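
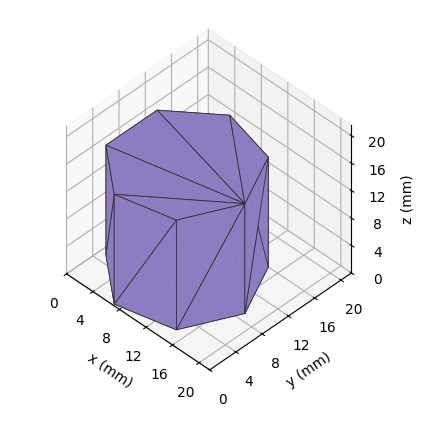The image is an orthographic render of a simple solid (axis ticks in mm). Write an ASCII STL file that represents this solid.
Reading the render: the shape is a regular 7-sided prism (a cylinder approximated with 7 flat sides), circumscribed radius ≈ 9 mm, height ≈ 16 mm (dimensions read to the nearest mm from the axis ticks). For the STL, each face is triangulated and given an outward normal.

solid part
  facet normal 0.0000 0.0000 -1.0000
    outer loop
      vertex 7.0 17.8 0.0
      vertex 14.6 16.0 0.0
      vertex 18.0 9.0 0.0
    endloop
  endfacet
  facet normal 0.0000 0.0000 -1.0000
    outer loop
      vertex 0.9 12.9 0.0
      vertex 7.0 17.8 0.0
      vertex 18.0 9.0 0.0
    endloop
  endfacet
  facet normal 0.0000 0.0000 -1.0000
    outer loop
      vertex 0.9 5.1 0.0
      vertex 0.9 12.9 0.0
      vertex 18.0 9.0 0.0
    endloop
  endfacet
  facet normal 0.0000 0.0000 -1.0000
    outer loop
      vertex 7.0 0.2 0.0
      vertex 0.9 5.1 0.0
      vertex 18.0 9.0 0.0
    endloop
  endfacet
  facet normal 0.0000 0.0000 -1.0000
    outer loop
      vertex 14.6 2.0 0.0
      vertex 7.0 0.2 0.0
      vertex 18.0 9.0 0.0
    endloop
  endfacet
  facet normal 0.0000 0.0000 1.0000
    outer loop
      vertex 18.0 9.0 16.0
      vertex 14.6 16.0 16.0
      vertex 7.0 17.8 16.0
    endloop
  endfacet
  facet normal 0.0000 0.0000 1.0000
    outer loop
      vertex 18.0 9.0 16.0
      vertex 7.0 17.8 16.0
      vertex 0.9 12.9 16.0
    endloop
  endfacet
  facet normal 0.0000 0.0000 1.0000
    outer loop
      vertex 18.0 9.0 16.0
      vertex 0.9 12.9 16.0
      vertex 0.9 5.1 16.0
    endloop
  endfacet
  facet normal 0.0000 0.0000 1.0000
    outer loop
      vertex 18.0 9.0 16.0
      vertex 0.9 5.1 16.0
      vertex 7.0 0.2 16.0
    endloop
  endfacet
  facet normal 0.0000 0.0000 1.0000
    outer loop
      vertex 18.0 9.0 16.0
      vertex 7.0 0.2 16.0
      vertex 14.6 2.0 16.0
    endloop
  endfacet
  facet normal 0.8995 0.4369 0.0000
    outer loop
      vertex 18.0 9.0 0.0
      vertex 14.6 16.0 0.0
      vertex 14.6 16.0 16.0
    endloop
  endfacet
  facet normal 0.8995 0.4369 0.0000
    outer loop
      vertex 18.0 9.0 0.0
      vertex 14.6 16.0 16.0
      vertex 18.0 9.0 16.0
    endloop
  endfacet
  facet normal 0.2305 0.9731 0.0000
    outer loop
      vertex 14.6 16.0 0.0
      vertex 7.0 17.8 0.0
      vertex 7.0 17.8 16.0
    endloop
  endfacet
  facet normal 0.2305 0.9731 0.0000
    outer loop
      vertex 14.6 16.0 0.0
      vertex 7.0 17.8 16.0
      vertex 14.6 16.0 16.0
    endloop
  endfacet
  facet normal -0.6263 0.7796 0.0000
    outer loop
      vertex 7.0 17.8 0.0
      vertex 0.9 12.9 0.0
      vertex 0.9 12.9 16.0
    endloop
  endfacet
  facet normal -0.6263 0.7796 0.0000
    outer loop
      vertex 7.0 17.8 0.0
      vertex 0.9 12.9 16.0
      vertex 7.0 17.8 16.0
    endloop
  endfacet
  facet normal -1.0000 0.0000 0.0000
    outer loop
      vertex 0.9 12.9 0.0
      vertex 0.9 5.1 0.0
      vertex 0.9 5.1 16.0
    endloop
  endfacet
  facet normal -1.0000 0.0000 0.0000
    outer loop
      vertex 0.9 12.9 0.0
      vertex 0.9 5.1 16.0
      vertex 0.9 12.9 16.0
    endloop
  endfacet
  facet normal -0.6263 -0.7796 0.0000
    outer loop
      vertex 0.9 5.1 0.0
      vertex 7.0 0.2 0.0
      vertex 7.0 0.2 16.0
    endloop
  endfacet
  facet normal -0.6263 -0.7796 0.0000
    outer loop
      vertex 0.9 5.1 0.0
      vertex 7.0 0.2 16.0
      vertex 0.9 5.1 16.0
    endloop
  endfacet
  facet normal 0.2305 -0.9731 0.0000
    outer loop
      vertex 7.0 0.2 0.0
      vertex 14.6 2.0 0.0
      vertex 14.6 2.0 16.0
    endloop
  endfacet
  facet normal 0.2305 -0.9731 0.0000
    outer loop
      vertex 7.0 0.2 0.0
      vertex 14.6 2.0 16.0
      vertex 7.0 0.2 16.0
    endloop
  endfacet
  facet normal 0.8995 -0.4369 0.0000
    outer loop
      vertex 14.6 2.0 0.0
      vertex 18.0 9.0 0.0
      vertex 18.0 9.0 16.0
    endloop
  endfacet
  facet normal 0.8995 -0.4369 0.0000
    outer loop
      vertex 14.6 2.0 0.0
      vertex 18.0 9.0 16.0
      vertex 14.6 2.0 16.0
    endloop
  endfacet
endsolid part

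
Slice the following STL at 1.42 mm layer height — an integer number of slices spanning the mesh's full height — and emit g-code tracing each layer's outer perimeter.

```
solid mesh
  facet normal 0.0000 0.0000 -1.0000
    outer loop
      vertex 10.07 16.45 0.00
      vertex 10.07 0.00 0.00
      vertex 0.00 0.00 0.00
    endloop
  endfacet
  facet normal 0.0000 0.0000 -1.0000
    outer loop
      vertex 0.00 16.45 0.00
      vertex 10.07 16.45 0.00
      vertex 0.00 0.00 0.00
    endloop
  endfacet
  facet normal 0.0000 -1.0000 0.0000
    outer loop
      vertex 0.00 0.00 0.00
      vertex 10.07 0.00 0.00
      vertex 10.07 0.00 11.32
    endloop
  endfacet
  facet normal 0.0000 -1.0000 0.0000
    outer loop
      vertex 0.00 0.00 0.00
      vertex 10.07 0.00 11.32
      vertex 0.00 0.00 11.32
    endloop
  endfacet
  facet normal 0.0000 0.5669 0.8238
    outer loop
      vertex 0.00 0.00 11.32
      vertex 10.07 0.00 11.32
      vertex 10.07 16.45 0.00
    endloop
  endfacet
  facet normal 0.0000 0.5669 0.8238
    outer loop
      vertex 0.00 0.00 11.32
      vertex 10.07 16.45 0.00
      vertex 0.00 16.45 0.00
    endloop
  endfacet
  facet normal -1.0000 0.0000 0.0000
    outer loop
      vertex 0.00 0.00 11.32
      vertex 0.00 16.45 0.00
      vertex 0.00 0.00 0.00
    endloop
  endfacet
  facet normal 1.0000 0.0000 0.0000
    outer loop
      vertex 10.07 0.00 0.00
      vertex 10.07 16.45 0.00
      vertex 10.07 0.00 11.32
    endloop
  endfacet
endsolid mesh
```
; perimeter-only toolpath
G21 ; units = mm
G90 ; absolute positioning
G28 ; home
; layer 1
G0 Z1.42
G0 X0.00 Y0.00
G1 X10.07 Y0.00
G1 X10.07 Y14.39
G1 X0.00 Y14.39
G1 X0.00 Y0.00
; layer 2
G0 Z2.83
G0 X0.00 Y0.00
G1 X10.07 Y0.00
G1 X10.07 Y12.34
G1 X0.00 Y12.34
G1 X0.00 Y0.00
; layer 3
G0 Z4.25
G0 X0.00 Y0.00
G1 X10.07 Y0.00
G1 X10.07 Y10.28
G1 X0.00 Y10.28
G1 X0.00 Y0.00
; layer 4
G0 Z5.66
G0 X0.00 Y0.00
G1 X10.07 Y0.00
G1 X10.07 Y8.22
G1 X0.00 Y8.22
G1 X0.00 Y0.00
; layer 5
G0 Z7.08
G0 X0.00 Y0.00
G1 X10.07 Y0.00
G1 X10.07 Y6.17
G1 X0.00 Y6.17
G1 X0.00 Y0.00
; layer 6
G0 Z8.49
G0 X0.00 Y0.00
G1 X10.07 Y0.00
G1 X10.07 Y4.11
G1 X0.00 Y4.11
G1 X0.00 Y0.00
; layer 7
G0 Z9.91
G0 X0.00 Y0.00
G1 X10.07 Y0.00
G1 X10.07 Y2.06
G1 X0.00 Y2.06
G1 X0.00 Y0.00
M2 ; end

The solid is a wedge (ramp): 10.1 × 16.4 mm base, rising to 11.3 mm along the y=0 edge and sloping linearly to z=0 at y=16.4. Slicing at Δz = 1.42 mm — 8 equal slices spanning the solid's height, so layer i sits at z = i·h/8 — gives 7 non-empty perimeters. Each is a 4-segment closed polygon; G0 lifts to the layer z and rapids to the start vertex, then G1 traces the edges. The cross-section shrinks linearly with z (the slice at the apex is degenerate and omitted).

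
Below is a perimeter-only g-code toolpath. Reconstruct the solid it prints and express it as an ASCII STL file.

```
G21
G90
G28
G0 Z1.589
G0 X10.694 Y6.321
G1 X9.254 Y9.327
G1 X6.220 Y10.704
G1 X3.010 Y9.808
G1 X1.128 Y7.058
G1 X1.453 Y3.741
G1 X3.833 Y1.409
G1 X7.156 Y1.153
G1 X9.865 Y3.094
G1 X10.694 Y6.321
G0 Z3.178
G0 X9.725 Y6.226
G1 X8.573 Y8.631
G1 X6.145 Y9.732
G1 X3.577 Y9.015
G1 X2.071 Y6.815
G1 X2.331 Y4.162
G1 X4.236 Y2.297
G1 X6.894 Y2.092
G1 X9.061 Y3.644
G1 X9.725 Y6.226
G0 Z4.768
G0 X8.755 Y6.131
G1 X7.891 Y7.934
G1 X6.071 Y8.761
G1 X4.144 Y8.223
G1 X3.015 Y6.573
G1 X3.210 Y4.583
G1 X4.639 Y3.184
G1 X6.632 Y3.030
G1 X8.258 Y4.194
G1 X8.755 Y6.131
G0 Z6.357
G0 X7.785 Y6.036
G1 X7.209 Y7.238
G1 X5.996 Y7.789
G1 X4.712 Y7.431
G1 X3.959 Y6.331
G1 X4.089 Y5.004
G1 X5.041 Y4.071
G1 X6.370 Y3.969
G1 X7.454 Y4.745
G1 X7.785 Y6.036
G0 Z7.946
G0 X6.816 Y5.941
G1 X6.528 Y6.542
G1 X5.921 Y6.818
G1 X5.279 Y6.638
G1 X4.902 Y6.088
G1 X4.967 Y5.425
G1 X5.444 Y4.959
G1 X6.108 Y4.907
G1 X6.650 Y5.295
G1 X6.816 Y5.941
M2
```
solid part
  facet normal 0.0000 0.0000 -1.0000
    outer loop
      vertex 6.295 11.675 0.000
      vertex 9.936 10.023 0.000
      vertex 11.664 6.416 0.000
    endloop
  endfacet
  facet normal 0.0000 0.0000 -1.0000
    outer loop
      vertex 2.443 10.600 0.000
      vertex 6.295 11.675 0.000
      vertex 11.664 6.416 0.000
    endloop
  endfacet
  facet normal 0.0000 0.0000 -1.0000
    outer loop
      vertex 0.184 7.300 0.000
      vertex 2.443 10.600 0.000
      vertex 11.664 6.416 0.000
    endloop
  endfacet
  facet normal 0.0000 0.0000 -1.0000
    outer loop
      vertex 0.574 3.320 0.000
      vertex 0.184 7.300 0.000
      vertex 11.664 6.416 0.000
    endloop
  endfacet
  facet normal 0.0000 0.0000 -1.0000
    outer loop
      vertex 3.431 0.522 0.000
      vertex 0.574 3.320 0.000
      vertex 11.664 6.416 0.000
    endloop
  endfacet
  facet normal 0.0000 0.0000 -1.0000
    outer loop
      vertex 7.418 0.215 0.000
      vertex 3.431 0.522 0.000
      vertex 11.664 6.416 0.000
    endloop
  endfacet
  facet normal 0.0000 0.0000 -1.0000
    outer loop
      vertex 10.669 2.543 0.000
      vertex 7.418 0.215 0.000
      vertex 11.664 6.416 0.000
    endloop
  endfacet
  facet normal 0.7814 0.3744 0.4992
    outer loop
      vertex 11.664 6.416 0.000
      vertex 9.936 10.023 0.000
      vertex 5.846 5.846 9.535
    endloop
  endfacet
  facet normal 0.3580 0.7891 0.4992
    outer loop
      vertex 9.936 10.023 0.000
      vertex 6.295 11.675 0.000
      vertex 5.846 5.846 9.535
    endloop
  endfacet
  facet normal -0.2329 0.8346 0.4992
    outer loop
      vertex 6.295 11.675 0.000
      vertex 2.443 10.600 0.000
      vertex 5.846 5.846 9.535
    endloop
  endfacet
  facet normal -0.7150 0.4895 0.4992
    outer loop
      vertex 2.443 10.600 0.000
      vertex 0.184 7.300 0.000
      vertex 5.846 5.846 9.535
    endloop
  endfacet
  facet normal -0.8624 -0.0845 0.4992
    outer loop
      vertex 0.184 7.300 0.000
      vertex 0.574 3.320 0.000
      vertex 5.846 5.846 9.535
    endloop
  endfacet
  facet normal -0.6063 -0.6191 0.4992
    outer loop
      vertex 0.574 3.320 0.000
      vertex 3.431 0.522 0.000
      vertex 5.846 5.846 9.535
    endloop
  endfacet
  facet normal -0.0665 -0.8639 0.4992
    outer loop
      vertex 3.431 0.522 0.000
      vertex 7.418 0.215 0.000
      vertex 5.846 5.846 9.535
    endloop
  endfacet
  facet normal 0.5045 -0.7045 0.4992
    outer loop
      vertex 7.418 0.215 0.000
      vertex 10.669 2.543 0.000
      vertex 5.846 5.846 9.535
    endloop
  endfacet
  facet normal 0.8392 -0.2156 0.4992
    outer loop
      vertex 10.669 2.543 0.000
      vertex 11.664 6.416 0.000
      vertex 5.846 5.846 9.535
    endloop
  endfacet
endsolid part

The G0 Z moves step by Δz≈1.589 mm. The G1 loops shrink linearly with z, so the solid tapers from its base footprint up to z≈9.54. Closing with a flat bottom cap and the tapered top and triangulating gives 16 facets — a regular 9-sided pyramid, base circumscribed radius ≈ 5.85 mm, apex at z ≈ 9.54 mm.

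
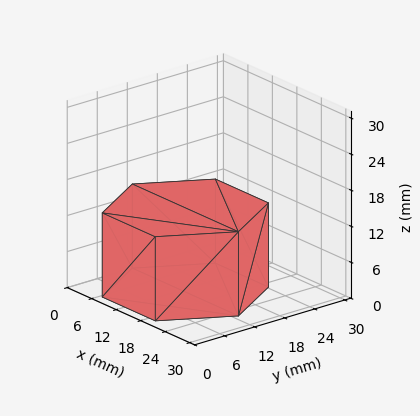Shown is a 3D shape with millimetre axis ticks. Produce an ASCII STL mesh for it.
Reading the render: the shape is a regular 6-sided prism (a cylinder approximated with 6 flat sides), circumscribed radius ≈ 13 mm, height ≈ 14 mm (dimensions read to the nearest mm from the axis ticks). For the STL, each face is triangulated and given an outward normal.

solid part
  facet normal 0.0000 0.0000 -1.0000
    outer loop
      vertex 6.5 24.3 0.0
      vertex 19.5 24.3 0.0
      vertex 26.0 13.0 0.0
    endloop
  endfacet
  facet normal 0.0000 0.0000 -1.0000
    outer loop
      vertex 0.0 13.0 0.0
      vertex 6.5 24.3 0.0
      vertex 26.0 13.0 0.0
    endloop
  endfacet
  facet normal 0.0000 0.0000 -1.0000
    outer loop
      vertex 6.5 1.7 0.0
      vertex 0.0 13.0 0.0
      vertex 26.0 13.0 0.0
    endloop
  endfacet
  facet normal 0.0000 0.0000 -1.0000
    outer loop
      vertex 19.5 1.7 0.0
      vertex 6.5 1.7 0.0
      vertex 26.0 13.0 0.0
    endloop
  endfacet
  facet normal 0.0000 0.0000 1.0000
    outer loop
      vertex 26.0 13.0 14.0
      vertex 19.5 24.3 14.0
      vertex 6.5 24.3 14.0
    endloop
  endfacet
  facet normal 0.0000 0.0000 1.0000
    outer loop
      vertex 26.0 13.0 14.0
      vertex 6.5 24.3 14.0
      vertex 0.0 13.0 14.0
    endloop
  endfacet
  facet normal 0.0000 0.0000 1.0000
    outer loop
      vertex 26.0 13.0 14.0
      vertex 0.0 13.0 14.0
      vertex 6.5 1.7 14.0
    endloop
  endfacet
  facet normal 0.0000 0.0000 1.0000
    outer loop
      vertex 26.0 13.0 14.0
      vertex 6.5 1.7 14.0
      vertex 19.5 1.7 14.0
    endloop
  endfacet
  facet normal 0.8668 0.4986 0.0000
    outer loop
      vertex 26.0 13.0 0.0
      vertex 19.5 24.3 0.0
      vertex 19.5 24.3 14.0
    endloop
  endfacet
  facet normal 0.8668 0.4986 0.0000
    outer loop
      vertex 26.0 13.0 0.0
      vertex 19.5 24.3 14.0
      vertex 26.0 13.0 14.0
    endloop
  endfacet
  facet normal 0.0000 1.0000 0.0000
    outer loop
      vertex 19.5 24.3 0.0
      vertex 6.5 24.3 0.0
      vertex 6.5 24.3 14.0
    endloop
  endfacet
  facet normal 0.0000 1.0000 0.0000
    outer loop
      vertex 19.5 24.3 0.0
      vertex 6.5 24.3 14.0
      vertex 19.5 24.3 14.0
    endloop
  endfacet
  facet normal -0.8668 0.4986 0.0000
    outer loop
      vertex 6.5 24.3 0.0
      vertex 0.0 13.0 0.0
      vertex 0.0 13.0 14.0
    endloop
  endfacet
  facet normal -0.8668 0.4986 0.0000
    outer loop
      vertex 6.5 24.3 0.0
      vertex 0.0 13.0 14.0
      vertex 6.5 24.3 14.0
    endloop
  endfacet
  facet normal -0.8668 -0.4986 0.0000
    outer loop
      vertex 0.0 13.0 0.0
      vertex 6.5 1.7 0.0
      vertex 6.5 1.7 14.0
    endloop
  endfacet
  facet normal -0.8668 -0.4986 0.0000
    outer loop
      vertex 0.0 13.0 0.0
      vertex 6.5 1.7 14.0
      vertex 0.0 13.0 14.0
    endloop
  endfacet
  facet normal 0.0000 -1.0000 0.0000
    outer loop
      vertex 6.5 1.7 0.0
      vertex 19.5 1.7 0.0
      vertex 19.5 1.7 14.0
    endloop
  endfacet
  facet normal 0.0000 -1.0000 0.0000
    outer loop
      vertex 6.5 1.7 0.0
      vertex 19.5 1.7 14.0
      vertex 6.5 1.7 14.0
    endloop
  endfacet
  facet normal 0.8668 -0.4986 0.0000
    outer loop
      vertex 19.5 1.7 0.0
      vertex 26.0 13.0 0.0
      vertex 26.0 13.0 14.0
    endloop
  endfacet
  facet normal 0.8668 -0.4986 0.0000
    outer loop
      vertex 19.5 1.7 0.0
      vertex 26.0 13.0 14.0
      vertex 19.5 1.7 14.0
    endloop
  endfacet
endsolid part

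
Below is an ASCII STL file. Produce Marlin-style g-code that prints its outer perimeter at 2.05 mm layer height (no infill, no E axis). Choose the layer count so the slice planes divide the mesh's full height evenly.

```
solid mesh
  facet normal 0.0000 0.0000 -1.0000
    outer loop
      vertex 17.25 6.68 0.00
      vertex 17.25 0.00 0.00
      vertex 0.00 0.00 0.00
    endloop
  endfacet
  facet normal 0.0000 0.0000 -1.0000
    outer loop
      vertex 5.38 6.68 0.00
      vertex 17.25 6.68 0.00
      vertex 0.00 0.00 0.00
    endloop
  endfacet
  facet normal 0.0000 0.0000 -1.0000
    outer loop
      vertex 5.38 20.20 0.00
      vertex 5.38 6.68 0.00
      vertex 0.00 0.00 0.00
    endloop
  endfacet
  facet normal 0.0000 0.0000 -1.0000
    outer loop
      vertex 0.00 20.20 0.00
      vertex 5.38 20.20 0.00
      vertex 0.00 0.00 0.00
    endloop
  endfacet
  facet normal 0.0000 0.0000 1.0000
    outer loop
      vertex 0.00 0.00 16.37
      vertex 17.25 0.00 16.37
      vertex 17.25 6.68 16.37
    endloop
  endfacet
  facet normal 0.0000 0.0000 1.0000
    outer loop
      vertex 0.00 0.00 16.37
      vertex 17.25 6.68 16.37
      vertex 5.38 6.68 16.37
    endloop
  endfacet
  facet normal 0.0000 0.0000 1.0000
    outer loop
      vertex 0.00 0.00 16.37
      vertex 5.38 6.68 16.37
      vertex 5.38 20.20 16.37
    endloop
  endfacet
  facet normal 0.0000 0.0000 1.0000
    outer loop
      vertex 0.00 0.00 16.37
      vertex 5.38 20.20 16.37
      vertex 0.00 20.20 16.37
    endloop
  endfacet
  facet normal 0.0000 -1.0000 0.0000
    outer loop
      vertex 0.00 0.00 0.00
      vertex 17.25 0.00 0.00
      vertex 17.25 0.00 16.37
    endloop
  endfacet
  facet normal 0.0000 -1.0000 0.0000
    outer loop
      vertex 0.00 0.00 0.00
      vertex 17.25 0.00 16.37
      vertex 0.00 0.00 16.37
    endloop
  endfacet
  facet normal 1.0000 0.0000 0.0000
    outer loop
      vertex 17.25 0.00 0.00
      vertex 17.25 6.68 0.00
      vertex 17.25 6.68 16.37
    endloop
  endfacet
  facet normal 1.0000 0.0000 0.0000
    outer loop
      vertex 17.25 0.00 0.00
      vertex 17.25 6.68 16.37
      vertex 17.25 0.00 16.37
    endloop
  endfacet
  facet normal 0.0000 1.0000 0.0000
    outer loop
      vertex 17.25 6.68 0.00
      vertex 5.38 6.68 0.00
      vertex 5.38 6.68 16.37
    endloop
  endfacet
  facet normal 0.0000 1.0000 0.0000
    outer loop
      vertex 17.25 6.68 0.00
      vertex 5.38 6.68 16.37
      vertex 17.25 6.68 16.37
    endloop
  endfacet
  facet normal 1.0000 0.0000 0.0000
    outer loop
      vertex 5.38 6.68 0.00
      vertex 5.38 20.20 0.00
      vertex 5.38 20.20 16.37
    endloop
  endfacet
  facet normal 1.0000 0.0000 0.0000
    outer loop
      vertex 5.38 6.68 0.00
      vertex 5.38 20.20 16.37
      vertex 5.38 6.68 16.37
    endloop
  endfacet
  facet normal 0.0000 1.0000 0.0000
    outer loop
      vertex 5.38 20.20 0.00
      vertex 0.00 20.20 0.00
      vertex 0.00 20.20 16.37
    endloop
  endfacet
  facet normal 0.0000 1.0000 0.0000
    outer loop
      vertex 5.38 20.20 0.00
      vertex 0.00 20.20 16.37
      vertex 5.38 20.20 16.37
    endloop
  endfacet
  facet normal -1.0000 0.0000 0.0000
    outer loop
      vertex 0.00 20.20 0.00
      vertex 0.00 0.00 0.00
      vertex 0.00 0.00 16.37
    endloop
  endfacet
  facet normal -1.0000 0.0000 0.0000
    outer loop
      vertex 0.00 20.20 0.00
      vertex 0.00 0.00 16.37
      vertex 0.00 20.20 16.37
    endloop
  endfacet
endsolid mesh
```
; perimeter-only toolpath
G21 ; units = mm
G90 ; absolute positioning
G28 ; home
; layer 1
G0 Z2.05
G0 X0.00 Y0.00
G1 X17.25 Y0.00
G1 X17.25 Y6.68
G1 X5.38 Y6.68
G1 X5.38 Y20.20
G1 X0.00 Y20.20
G1 X0.00 Y0.00
; layer 2
G0 Z4.09
G0 X0.00 Y0.00
G1 X17.25 Y0.00
G1 X17.25 Y6.68
G1 X5.38 Y6.68
G1 X5.38 Y20.20
G1 X0.00 Y20.20
G1 X0.00 Y0.00
; layer 3
G0 Z6.14
G0 X0.00 Y0.00
G1 X17.25 Y0.00
G1 X17.25 Y6.68
G1 X5.38 Y6.68
G1 X5.38 Y20.20
G1 X0.00 Y20.20
G1 X0.00 Y0.00
; layer 4
G0 Z8.19
G0 X0.00 Y0.00
G1 X17.25 Y0.00
G1 X17.25 Y6.68
G1 X5.38 Y6.68
G1 X5.38 Y20.20
G1 X0.00 Y20.20
G1 X0.00 Y0.00
; layer 5
G0 Z10.23
G0 X0.00 Y0.00
G1 X17.25 Y0.00
G1 X17.25 Y6.68
G1 X5.38 Y6.68
G1 X5.38 Y20.20
G1 X0.00 Y20.20
G1 X0.00 Y0.00
; layer 6
G0 Z12.28
G0 X0.00 Y0.00
G1 X17.25 Y0.00
G1 X17.25 Y6.68
G1 X5.38 Y6.68
G1 X5.38 Y20.20
G1 X0.00 Y20.20
G1 X0.00 Y0.00
; layer 7
G0 Z14.32
G0 X0.00 Y0.00
G1 X17.25 Y0.00
G1 X17.25 Y6.68
G1 X5.38 Y6.68
G1 X5.38 Y20.20
G1 X0.00 Y20.20
G1 X0.00 Y0.00
; layer 8
G0 Z16.37
G0 X0.00 Y0.00
G1 X17.25 Y0.00
G1 X17.25 Y6.68
G1 X5.38 Y6.68
G1 X5.38 Y20.20
G1 X0.00 Y20.20
G1 X0.00 Y0.00
M2 ; end

The solid is an L-shaped prism: outer 17.2 × 20.2 mm, arm thicknesses ≈ 6.68 mm (horizontal) and 5.38 mm (vertical), extruded 16.4 mm in z. Slicing at Δz = 2.05 mm — 8 equal slices spanning the solid's height, so layer i sits at z = i·h/8 — gives 8 non-empty perimeters. Each is a 6-segment closed polygon; G0 lifts to the layer z and rapids to the start vertex, then G1 traces the edges.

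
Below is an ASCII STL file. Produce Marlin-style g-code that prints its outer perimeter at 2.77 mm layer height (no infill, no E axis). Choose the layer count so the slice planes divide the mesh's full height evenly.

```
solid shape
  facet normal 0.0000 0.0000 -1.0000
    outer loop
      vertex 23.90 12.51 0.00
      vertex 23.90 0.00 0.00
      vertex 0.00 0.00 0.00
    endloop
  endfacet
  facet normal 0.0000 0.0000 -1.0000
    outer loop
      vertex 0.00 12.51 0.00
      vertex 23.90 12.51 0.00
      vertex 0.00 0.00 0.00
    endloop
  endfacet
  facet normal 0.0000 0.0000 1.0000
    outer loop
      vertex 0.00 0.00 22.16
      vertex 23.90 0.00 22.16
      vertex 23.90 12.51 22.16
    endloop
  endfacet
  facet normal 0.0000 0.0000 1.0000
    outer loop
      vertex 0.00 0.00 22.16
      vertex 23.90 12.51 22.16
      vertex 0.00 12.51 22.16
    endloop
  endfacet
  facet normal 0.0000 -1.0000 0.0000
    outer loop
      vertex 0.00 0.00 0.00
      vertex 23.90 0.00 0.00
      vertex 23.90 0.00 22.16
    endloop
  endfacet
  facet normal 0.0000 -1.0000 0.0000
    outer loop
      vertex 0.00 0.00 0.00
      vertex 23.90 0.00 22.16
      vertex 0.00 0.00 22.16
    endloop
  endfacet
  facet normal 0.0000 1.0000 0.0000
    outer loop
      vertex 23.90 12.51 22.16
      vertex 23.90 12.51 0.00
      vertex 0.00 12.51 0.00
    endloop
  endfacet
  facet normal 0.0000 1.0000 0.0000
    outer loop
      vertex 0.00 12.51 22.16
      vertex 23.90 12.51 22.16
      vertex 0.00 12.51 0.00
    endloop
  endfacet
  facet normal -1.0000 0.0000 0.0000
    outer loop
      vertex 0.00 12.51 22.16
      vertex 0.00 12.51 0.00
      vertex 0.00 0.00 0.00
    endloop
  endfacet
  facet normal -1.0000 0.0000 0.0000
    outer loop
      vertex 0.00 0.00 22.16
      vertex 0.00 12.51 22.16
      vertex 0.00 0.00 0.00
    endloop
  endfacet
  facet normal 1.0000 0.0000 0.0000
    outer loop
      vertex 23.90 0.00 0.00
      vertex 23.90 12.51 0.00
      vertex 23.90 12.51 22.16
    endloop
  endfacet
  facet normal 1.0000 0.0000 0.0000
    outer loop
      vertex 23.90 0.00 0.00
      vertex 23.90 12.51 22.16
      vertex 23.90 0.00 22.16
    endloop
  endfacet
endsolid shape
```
; perimeter-only toolpath
G21 ; units = mm
G90 ; absolute positioning
G28 ; home
; layer 1
G0 Z2.77
G0 X0.00 Y0.00
G1 X23.90 Y0.00
G1 X23.90 Y12.51
G1 X0.00 Y12.51
G1 X0.00 Y0.00
; layer 2
G0 Z5.54
G0 X0.00 Y0.00
G1 X23.90 Y0.00
G1 X23.90 Y12.51
G1 X0.00 Y12.51
G1 X0.00 Y0.00
; layer 3
G0 Z8.31
G0 X0.00 Y0.00
G1 X23.90 Y0.00
G1 X23.90 Y12.51
G1 X0.00 Y12.51
G1 X0.00 Y0.00
; layer 4
G0 Z11.08
G0 X0.00 Y0.00
G1 X23.90 Y0.00
G1 X23.90 Y12.51
G1 X0.00 Y12.51
G1 X0.00 Y0.00
; layer 5
G0 Z13.85
G0 X0.00 Y0.00
G1 X23.90 Y0.00
G1 X23.90 Y12.51
G1 X0.00 Y12.51
G1 X0.00 Y0.00
; layer 6
G0 Z16.62
G0 X0.00 Y0.00
G1 X23.90 Y0.00
G1 X23.90 Y12.51
G1 X0.00 Y12.51
G1 X0.00 Y0.00
; layer 7
G0 Z19.39
G0 X0.00 Y0.00
G1 X23.90 Y0.00
G1 X23.90 Y12.51
G1 X0.00 Y12.51
G1 X0.00 Y0.00
; layer 8
G0 Z22.16
G0 X0.00 Y0.00
G1 X23.90 Y0.00
G1 X23.90 Y12.51
G1 X0.00 Y12.51
G1 X0.00 Y0.00
M2 ; end

The solid is a rectangular box, roughly 23.9 × 12.5 mm footprint and 22.2 mm tall. Slicing at Δz = 2.77 mm — 8 equal slices spanning the solid's height, so layer i sits at z = i·h/8 — gives 8 non-empty perimeters. Each is a 4-segment closed polygon; G0 lifts to the layer z and rapids to the start vertex, then G1 traces the edges.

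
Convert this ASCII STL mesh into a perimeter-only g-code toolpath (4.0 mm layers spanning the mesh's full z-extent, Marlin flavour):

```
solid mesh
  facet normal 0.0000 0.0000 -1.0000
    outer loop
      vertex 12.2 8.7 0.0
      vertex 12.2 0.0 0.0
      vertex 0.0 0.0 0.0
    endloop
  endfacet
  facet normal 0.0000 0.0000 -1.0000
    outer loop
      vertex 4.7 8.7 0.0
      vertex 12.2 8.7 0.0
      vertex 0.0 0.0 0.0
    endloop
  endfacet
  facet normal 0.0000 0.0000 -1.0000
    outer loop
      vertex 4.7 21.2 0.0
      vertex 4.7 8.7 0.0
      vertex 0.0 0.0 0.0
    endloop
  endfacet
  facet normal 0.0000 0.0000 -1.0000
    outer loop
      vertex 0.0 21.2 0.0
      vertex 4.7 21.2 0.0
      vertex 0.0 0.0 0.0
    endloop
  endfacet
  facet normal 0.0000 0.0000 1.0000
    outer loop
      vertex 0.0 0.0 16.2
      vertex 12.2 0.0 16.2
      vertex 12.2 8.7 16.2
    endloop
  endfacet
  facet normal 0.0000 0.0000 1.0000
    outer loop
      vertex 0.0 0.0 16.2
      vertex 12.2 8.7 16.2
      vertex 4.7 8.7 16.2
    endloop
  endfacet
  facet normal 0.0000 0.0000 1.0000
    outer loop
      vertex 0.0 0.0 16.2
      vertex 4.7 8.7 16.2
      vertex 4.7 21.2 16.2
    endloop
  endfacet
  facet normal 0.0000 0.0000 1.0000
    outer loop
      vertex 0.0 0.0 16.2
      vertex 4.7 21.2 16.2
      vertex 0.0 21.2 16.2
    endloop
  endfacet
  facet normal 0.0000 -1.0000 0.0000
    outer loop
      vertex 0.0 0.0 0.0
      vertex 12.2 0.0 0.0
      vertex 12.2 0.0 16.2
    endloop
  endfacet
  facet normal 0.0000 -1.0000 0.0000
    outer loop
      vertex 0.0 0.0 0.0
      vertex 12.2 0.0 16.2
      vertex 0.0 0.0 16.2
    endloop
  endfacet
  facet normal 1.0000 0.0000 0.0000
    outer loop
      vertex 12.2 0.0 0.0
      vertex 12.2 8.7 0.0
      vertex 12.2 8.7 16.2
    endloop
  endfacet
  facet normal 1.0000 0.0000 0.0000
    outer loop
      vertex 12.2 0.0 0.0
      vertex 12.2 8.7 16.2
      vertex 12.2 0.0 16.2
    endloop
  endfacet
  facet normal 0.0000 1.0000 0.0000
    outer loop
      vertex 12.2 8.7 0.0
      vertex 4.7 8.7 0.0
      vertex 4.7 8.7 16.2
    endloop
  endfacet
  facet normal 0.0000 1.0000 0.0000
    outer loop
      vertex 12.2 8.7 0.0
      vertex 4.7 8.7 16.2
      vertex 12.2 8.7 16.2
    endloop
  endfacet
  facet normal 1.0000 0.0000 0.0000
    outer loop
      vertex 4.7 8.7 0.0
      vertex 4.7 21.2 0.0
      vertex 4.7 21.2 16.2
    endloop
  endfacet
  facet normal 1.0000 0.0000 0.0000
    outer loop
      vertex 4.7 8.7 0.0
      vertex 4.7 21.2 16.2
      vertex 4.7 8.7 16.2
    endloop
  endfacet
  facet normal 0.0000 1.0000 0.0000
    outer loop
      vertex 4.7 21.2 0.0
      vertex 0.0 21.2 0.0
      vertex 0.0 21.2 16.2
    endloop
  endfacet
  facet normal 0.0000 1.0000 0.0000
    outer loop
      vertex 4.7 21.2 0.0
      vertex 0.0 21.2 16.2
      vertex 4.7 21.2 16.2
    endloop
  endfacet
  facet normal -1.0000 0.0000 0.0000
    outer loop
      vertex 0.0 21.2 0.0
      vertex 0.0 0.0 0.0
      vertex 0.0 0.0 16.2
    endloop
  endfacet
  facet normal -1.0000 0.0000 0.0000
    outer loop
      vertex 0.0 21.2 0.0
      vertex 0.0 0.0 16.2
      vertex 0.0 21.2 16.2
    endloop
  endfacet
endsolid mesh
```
; perimeter-only toolpath
G21 ; units = mm
G90 ; absolute positioning
G28 ; home
; layer 1
G0 Z4.0
G0 X0.0 Y0.0
G1 X12.2 Y0.0
G1 X12.2 Y8.7
G1 X4.7 Y8.7
G1 X4.7 Y21.2
G1 X0.0 Y21.2
G1 X0.0 Y0.0
; layer 2
G0 Z8.1
G0 X0.0 Y0.0
G1 X12.2 Y0.0
G1 X12.2 Y8.7
G1 X4.7 Y8.7
G1 X4.7 Y21.2
G1 X0.0 Y21.2
G1 X0.0 Y0.0
; layer 3
G0 Z12.1
G0 X0.0 Y0.0
G1 X12.2 Y0.0
G1 X12.2 Y8.7
G1 X4.7 Y8.7
G1 X4.7 Y21.2
G1 X0.0 Y21.2
G1 X0.0 Y0.0
; layer 4
G0 Z16.2
G0 X0.0 Y0.0
G1 X12.2 Y0.0
G1 X12.2 Y8.7
G1 X4.7 Y8.7
G1 X4.7 Y21.2
G1 X0.0 Y21.2
G1 X0.0 Y0.0
M2 ; end

The solid is an L-shaped prism: outer 12.2 × 21.2 mm, arm thicknesses ≈ 8.7 mm (horizontal) and 4.7 mm (vertical), extruded 16.2 mm in z. Slicing at Δz = 4.0 mm — 4 equal slices spanning the solid's height, so layer i sits at z = i·h/4 — gives 4 non-empty perimeters. Each is a 6-segment closed polygon; G0 lifts to the layer z and rapids to the start vertex, then G1 traces the edges.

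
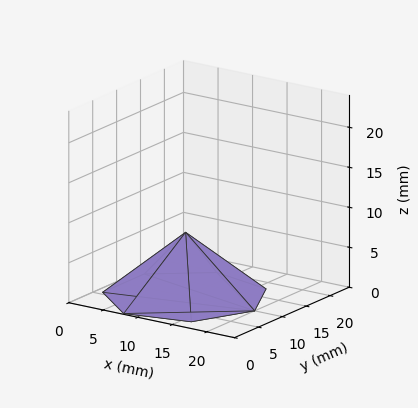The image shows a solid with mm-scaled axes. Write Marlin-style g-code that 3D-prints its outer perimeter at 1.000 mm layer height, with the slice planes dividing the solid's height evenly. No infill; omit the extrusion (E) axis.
Reading the render: the shape is a regular 7-sided pyramid, base circumscribed radius ≈ 10 mm, apex at z ≈ 8 mm (dimensions read to the nearest mm from the axis ticks). For the g-code, the solid's height is divided into equal slices at the stated Δz and each level perimeter traced with G1 moves after a G0 lift.

; perimeter-only toolpath
G21 ; units = mm
G90 ; absolute positioning
G28 ; home
; layer 1
G0 Z1.000
G0 X18.750 Y10.000
G1 X15.456 Y16.841
G1 X8.053 Y18.530
G1 X2.116 Y13.797
G1 X2.116 Y6.203
G1 X8.053 Y1.470
G1 X15.456 Y3.159
G1 X18.750 Y10.000
; layer 2
G0 Z2.000
G0 X17.500 Y10.000
G1 X14.676 Y15.864
G1 X8.331 Y17.312
G1 X3.242 Y13.254
G1 X3.242 Y6.746
G1 X8.331 Y2.688
G1 X14.676 Y4.136
G1 X17.500 Y10.000
; layer 3
G0 Z3.000
G0 X16.250 Y10.000
G1 X13.897 Y14.886
G1 X8.609 Y16.093
G1 X4.369 Y12.712
G1 X4.369 Y7.288
G1 X8.609 Y3.907
G1 X13.897 Y5.114
G1 X16.250 Y10.000
; layer 4
G0 Z4.000
G0 X15.000 Y10.000
G1 X13.117 Y13.909
G1 X8.887 Y14.874
G1 X5.495 Y12.169
G1 X5.495 Y7.830
G1 X8.887 Y5.125
G1 X13.117 Y6.091
G1 X15.000 Y10.000
; layer 5
G0 Z5.000
G0 X13.750 Y10.000
G1 X12.338 Y12.932
G1 X9.166 Y13.656
G1 X6.621 Y11.627
G1 X6.621 Y8.373
G1 X9.166 Y6.344
G1 X12.338 Y7.068
G1 X13.750 Y10.000
; layer 6
G0 Z6.000
G0 X12.500 Y10.000
G1 X11.559 Y11.954
G1 X9.444 Y12.437
G1 X7.747 Y11.085
G1 X7.747 Y8.915
G1 X9.444 Y7.563
G1 X11.559 Y8.046
G1 X12.500 Y10.000
; layer 7
G0 Z7.000
G0 X11.250 Y10.000
G1 X10.779 Y10.977
G1 X9.722 Y11.219
G1 X8.874 Y10.542
G1 X8.874 Y9.458
G1 X9.722 Y8.781
G1 X10.779 Y9.023
G1 X11.250 Y10.000
M2 ; end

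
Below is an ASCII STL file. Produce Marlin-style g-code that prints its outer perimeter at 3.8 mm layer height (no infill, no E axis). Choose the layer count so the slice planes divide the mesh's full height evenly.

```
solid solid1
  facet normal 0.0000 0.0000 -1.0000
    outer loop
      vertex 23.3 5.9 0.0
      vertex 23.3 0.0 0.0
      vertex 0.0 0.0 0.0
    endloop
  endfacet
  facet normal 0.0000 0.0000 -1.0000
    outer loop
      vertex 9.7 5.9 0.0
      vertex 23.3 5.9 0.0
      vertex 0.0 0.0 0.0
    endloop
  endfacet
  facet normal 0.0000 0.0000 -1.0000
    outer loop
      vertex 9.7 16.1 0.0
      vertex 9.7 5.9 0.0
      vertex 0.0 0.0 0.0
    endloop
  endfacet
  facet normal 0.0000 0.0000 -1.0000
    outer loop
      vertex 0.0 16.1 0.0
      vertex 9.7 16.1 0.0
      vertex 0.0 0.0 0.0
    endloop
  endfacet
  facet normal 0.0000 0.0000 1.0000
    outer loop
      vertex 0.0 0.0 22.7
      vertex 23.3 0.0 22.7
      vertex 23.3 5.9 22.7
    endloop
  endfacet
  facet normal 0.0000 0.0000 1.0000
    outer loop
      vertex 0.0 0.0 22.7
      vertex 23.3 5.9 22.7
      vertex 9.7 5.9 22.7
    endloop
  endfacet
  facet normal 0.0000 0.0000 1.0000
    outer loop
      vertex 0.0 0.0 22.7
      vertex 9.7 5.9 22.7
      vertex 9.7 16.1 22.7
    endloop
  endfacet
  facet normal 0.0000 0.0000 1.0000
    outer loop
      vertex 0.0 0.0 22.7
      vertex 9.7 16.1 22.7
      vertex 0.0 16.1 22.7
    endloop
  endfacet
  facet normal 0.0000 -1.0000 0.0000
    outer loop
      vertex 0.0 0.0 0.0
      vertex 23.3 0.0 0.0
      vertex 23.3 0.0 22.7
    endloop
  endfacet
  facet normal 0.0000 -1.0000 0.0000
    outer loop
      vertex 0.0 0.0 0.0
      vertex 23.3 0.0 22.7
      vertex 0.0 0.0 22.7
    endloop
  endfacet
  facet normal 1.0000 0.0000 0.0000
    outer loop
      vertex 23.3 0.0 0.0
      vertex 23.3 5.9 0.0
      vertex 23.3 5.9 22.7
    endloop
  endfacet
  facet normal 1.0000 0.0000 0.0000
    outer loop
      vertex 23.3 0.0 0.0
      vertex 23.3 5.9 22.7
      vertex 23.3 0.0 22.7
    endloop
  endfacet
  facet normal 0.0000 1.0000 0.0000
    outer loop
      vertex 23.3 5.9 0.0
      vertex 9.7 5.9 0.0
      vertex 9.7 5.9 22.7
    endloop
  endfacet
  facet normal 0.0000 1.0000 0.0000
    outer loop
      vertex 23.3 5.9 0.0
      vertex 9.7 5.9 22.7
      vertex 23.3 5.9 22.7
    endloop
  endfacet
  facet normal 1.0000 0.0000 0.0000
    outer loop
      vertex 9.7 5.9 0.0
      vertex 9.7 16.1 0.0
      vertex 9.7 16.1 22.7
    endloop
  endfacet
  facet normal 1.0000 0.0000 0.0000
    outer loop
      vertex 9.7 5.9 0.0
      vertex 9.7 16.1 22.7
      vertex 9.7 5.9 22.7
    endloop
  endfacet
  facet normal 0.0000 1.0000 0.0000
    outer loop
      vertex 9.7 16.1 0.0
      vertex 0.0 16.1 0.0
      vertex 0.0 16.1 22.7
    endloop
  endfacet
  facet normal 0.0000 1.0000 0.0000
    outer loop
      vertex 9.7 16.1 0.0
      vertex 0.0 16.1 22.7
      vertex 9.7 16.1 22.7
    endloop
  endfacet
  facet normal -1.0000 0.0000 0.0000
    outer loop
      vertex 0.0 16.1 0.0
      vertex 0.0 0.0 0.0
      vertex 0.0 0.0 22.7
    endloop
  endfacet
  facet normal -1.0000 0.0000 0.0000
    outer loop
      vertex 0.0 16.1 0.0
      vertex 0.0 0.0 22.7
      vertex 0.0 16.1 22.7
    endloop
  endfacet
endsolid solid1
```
; perimeter-only toolpath
G21 ; units = mm
G90 ; absolute positioning
G28 ; home
; layer 1
G0 Z3.8
G0 X0.0 Y0.0
G1 X23.3 Y0.0
G1 X23.3 Y5.9
G1 X9.7 Y5.9
G1 X9.7 Y16.1
G1 X0.0 Y16.1
G1 X0.0 Y0.0
; layer 2
G0 Z7.6
G0 X0.0 Y0.0
G1 X23.3 Y0.0
G1 X23.3 Y5.9
G1 X9.7 Y5.9
G1 X9.7 Y16.1
G1 X0.0 Y16.1
G1 X0.0 Y0.0
; layer 3
G0 Z11.3
G0 X0.0 Y0.0
G1 X23.3 Y0.0
G1 X23.3 Y5.9
G1 X9.7 Y5.9
G1 X9.7 Y16.1
G1 X0.0 Y16.1
G1 X0.0 Y0.0
; layer 4
G0 Z15.1
G0 X0.0 Y0.0
G1 X23.3 Y0.0
G1 X23.3 Y5.9
G1 X9.7 Y5.9
G1 X9.7 Y16.1
G1 X0.0 Y16.1
G1 X0.0 Y0.0
; layer 5
G0 Z18.9
G0 X0.0 Y0.0
G1 X23.3 Y0.0
G1 X23.3 Y5.9
G1 X9.7 Y5.9
G1 X9.7 Y16.1
G1 X0.0 Y16.1
G1 X0.0 Y0.0
; layer 6
G0 Z22.7
G0 X0.0 Y0.0
G1 X23.3 Y0.0
G1 X23.3 Y5.9
G1 X9.7 Y5.9
G1 X9.7 Y16.1
G1 X0.0 Y16.1
G1 X0.0 Y0.0
M2 ; end

The solid is an L-shaped prism: outer 23.3 × 16.1 mm, arm thicknesses ≈ 5.9 mm (horizontal) and 9.7 mm (vertical), extruded 22.7 mm in z. Slicing at Δz = 3.8 mm — 6 equal slices spanning the solid's height, so layer i sits at z = i·h/6 — gives 6 non-empty perimeters. Each is a 6-segment closed polygon; G0 lifts to the layer z and rapids to the start vertex, then G1 traces the edges.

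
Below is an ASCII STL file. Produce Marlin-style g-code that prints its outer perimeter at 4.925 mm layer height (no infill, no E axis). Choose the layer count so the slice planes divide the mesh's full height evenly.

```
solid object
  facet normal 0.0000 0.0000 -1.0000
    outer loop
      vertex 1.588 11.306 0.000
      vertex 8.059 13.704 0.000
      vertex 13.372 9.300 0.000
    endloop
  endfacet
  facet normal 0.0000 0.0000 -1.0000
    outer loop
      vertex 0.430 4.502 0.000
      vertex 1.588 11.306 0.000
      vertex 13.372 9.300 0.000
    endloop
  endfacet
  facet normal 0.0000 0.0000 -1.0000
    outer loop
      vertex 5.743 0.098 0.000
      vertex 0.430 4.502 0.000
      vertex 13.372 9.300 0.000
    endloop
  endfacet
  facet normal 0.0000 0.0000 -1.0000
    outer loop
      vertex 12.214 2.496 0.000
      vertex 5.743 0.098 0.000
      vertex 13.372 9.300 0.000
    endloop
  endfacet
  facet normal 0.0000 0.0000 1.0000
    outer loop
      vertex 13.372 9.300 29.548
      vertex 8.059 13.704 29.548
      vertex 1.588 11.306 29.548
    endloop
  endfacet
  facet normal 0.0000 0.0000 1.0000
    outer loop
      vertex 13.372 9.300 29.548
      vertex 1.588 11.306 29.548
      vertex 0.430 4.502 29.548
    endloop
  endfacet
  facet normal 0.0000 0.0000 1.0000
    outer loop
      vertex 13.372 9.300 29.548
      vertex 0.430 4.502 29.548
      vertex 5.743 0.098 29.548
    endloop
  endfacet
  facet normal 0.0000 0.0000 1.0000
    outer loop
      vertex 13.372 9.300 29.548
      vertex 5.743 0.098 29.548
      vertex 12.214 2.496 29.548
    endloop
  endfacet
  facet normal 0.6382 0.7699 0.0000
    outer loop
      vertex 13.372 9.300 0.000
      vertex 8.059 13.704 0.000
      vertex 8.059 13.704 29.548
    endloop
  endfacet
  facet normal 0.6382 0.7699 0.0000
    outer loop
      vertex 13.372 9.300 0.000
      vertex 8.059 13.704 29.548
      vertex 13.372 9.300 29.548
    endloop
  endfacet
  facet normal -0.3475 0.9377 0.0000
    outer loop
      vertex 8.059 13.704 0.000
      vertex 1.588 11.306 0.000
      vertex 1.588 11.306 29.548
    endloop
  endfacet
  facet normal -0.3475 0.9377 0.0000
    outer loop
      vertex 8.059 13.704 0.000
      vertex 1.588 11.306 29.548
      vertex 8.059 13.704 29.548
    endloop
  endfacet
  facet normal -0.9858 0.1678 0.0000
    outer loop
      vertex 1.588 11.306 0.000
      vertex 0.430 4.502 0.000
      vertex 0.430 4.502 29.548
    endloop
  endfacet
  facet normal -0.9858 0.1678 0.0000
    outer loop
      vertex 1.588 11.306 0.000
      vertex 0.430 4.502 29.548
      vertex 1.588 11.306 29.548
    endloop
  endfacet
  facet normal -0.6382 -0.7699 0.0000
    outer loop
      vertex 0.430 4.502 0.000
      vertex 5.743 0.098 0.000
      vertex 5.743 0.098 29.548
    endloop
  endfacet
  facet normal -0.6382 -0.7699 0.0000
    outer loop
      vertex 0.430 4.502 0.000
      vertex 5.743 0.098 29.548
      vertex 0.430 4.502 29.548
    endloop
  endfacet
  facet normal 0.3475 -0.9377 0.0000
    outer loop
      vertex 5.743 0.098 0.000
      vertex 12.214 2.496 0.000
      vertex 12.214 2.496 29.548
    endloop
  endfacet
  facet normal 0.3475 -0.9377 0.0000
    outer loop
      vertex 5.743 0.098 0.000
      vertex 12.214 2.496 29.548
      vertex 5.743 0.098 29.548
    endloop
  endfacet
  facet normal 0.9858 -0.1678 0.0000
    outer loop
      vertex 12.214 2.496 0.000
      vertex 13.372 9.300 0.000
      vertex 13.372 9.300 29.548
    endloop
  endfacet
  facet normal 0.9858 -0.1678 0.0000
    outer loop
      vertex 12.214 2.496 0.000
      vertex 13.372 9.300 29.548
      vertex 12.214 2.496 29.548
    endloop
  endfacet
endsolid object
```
; perimeter-only toolpath
G21 ; units = mm
G90 ; absolute positioning
G28 ; home
; layer 1
G0 Z4.925
G0 X13.372 Y9.300
G1 X8.059 Y13.704
G1 X1.588 Y11.306
G1 X0.430 Y4.502
G1 X5.743 Y0.098
G1 X12.214 Y2.496
G1 X13.372 Y9.300
; layer 2
G0 Z9.849
G0 X13.372 Y9.300
G1 X8.059 Y13.704
G1 X1.588 Y11.306
G1 X0.430 Y4.502
G1 X5.743 Y0.098
G1 X12.214 Y2.496
G1 X13.372 Y9.300
; layer 3
G0 Z14.774
G0 X13.372 Y9.300
G1 X8.059 Y13.704
G1 X1.588 Y11.306
G1 X0.430 Y4.502
G1 X5.743 Y0.098
G1 X12.214 Y2.496
G1 X13.372 Y9.300
; layer 4
G0 Z19.699
G0 X13.372 Y9.300
G1 X8.059 Y13.704
G1 X1.588 Y11.306
G1 X0.430 Y4.502
G1 X5.743 Y0.098
G1 X12.214 Y2.496
G1 X13.372 Y9.300
; layer 5
G0 Z24.623
G0 X13.372 Y9.300
G1 X8.059 Y13.704
G1 X1.588 Y11.306
G1 X0.430 Y4.502
G1 X5.743 Y0.098
G1 X12.214 Y2.496
G1 X13.372 Y9.300
; layer 6
G0 Z29.548
G0 X13.372 Y9.300
G1 X8.059 Y13.704
G1 X1.588 Y11.306
G1 X0.430 Y4.502
G1 X5.743 Y0.098
G1 X12.214 Y2.496
G1 X13.372 Y9.300
M2 ; end

The solid is a regular 6-sided prism (a cylinder approximated with 6 flat sides), circumscribed radius ≈ 6.9 mm, height ≈ 29.5 mm. Slicing at Δz = 4.925 mm — 6 equal slices spanning the solid's height, so layer i sits at z = i·h/6 — gives 6 non-empty perimeters. Each is a 6-segment closed polygon; G0 lifts to the layer z and rapids to the start vertex, then G1 traces the edges.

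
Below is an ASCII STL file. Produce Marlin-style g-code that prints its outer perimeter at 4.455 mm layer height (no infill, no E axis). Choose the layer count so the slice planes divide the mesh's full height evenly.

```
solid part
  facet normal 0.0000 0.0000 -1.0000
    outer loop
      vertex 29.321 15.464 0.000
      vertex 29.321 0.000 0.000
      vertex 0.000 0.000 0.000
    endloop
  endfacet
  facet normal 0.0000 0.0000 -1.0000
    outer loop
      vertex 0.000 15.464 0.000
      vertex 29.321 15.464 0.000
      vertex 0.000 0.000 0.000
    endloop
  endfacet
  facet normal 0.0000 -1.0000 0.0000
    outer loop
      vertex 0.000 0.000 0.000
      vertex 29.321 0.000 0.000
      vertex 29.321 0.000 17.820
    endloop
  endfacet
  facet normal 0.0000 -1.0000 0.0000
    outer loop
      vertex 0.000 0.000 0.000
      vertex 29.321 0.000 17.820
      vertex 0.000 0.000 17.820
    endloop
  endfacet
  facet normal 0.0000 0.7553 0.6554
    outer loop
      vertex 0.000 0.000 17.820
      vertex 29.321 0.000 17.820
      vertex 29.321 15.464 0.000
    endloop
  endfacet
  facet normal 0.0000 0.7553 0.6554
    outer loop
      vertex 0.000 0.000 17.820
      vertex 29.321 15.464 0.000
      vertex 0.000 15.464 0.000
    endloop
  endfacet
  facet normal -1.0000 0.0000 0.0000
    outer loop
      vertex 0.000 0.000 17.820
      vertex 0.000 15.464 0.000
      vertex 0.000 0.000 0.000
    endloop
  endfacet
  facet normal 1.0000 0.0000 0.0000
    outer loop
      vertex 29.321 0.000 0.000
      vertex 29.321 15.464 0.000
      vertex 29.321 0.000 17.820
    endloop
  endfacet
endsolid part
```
; perimeter-only toolpath
G21 ; units = mm
G90 ; absolute positioning
G28 ; home
; layer 1
G0 Z4.455
G0 X0.000 Y0.000
G1 X29.321 Y0.000
G1 X29.321 Y11.598
G1 X0.000 Y11.598
G1 X0.000 Y0.000
; layer 2
G0 Z8.910
G0 X0.000 Y0.000
G1 X29.321 Y0.000
G1 X29.321 Y7.732
G1 X0.000 Y7.732
G1 X0.000 Y0.000
; layer 3
G0 Z13.365
G0 X0.000 Y0.000
G1 X29.321 Y0.000
G1 X29.321 Y3.866
G1 X0.000 Y3.866
G1 X0.000 Y0.000
M2 ; end

The solid is a wedge (ramp): 29.3 × 15.5 mm base, rising to 17.8 mm along the y=0 edge and sloping linearly to z=0 at y=15.5. Slicing at Δz = 4.455 mm — 4 equal slices spanning the solid's height, so layer i sits at z = i·h/4 — gives 3 non-empty perimeters. Each is a 4-segment closed polygon; G0 lifts to the layer z and rapids to the start vertex, then G1 traces the edges. The cross-section shrinks linearly with z (the slice at the apex is degenerate and omitted).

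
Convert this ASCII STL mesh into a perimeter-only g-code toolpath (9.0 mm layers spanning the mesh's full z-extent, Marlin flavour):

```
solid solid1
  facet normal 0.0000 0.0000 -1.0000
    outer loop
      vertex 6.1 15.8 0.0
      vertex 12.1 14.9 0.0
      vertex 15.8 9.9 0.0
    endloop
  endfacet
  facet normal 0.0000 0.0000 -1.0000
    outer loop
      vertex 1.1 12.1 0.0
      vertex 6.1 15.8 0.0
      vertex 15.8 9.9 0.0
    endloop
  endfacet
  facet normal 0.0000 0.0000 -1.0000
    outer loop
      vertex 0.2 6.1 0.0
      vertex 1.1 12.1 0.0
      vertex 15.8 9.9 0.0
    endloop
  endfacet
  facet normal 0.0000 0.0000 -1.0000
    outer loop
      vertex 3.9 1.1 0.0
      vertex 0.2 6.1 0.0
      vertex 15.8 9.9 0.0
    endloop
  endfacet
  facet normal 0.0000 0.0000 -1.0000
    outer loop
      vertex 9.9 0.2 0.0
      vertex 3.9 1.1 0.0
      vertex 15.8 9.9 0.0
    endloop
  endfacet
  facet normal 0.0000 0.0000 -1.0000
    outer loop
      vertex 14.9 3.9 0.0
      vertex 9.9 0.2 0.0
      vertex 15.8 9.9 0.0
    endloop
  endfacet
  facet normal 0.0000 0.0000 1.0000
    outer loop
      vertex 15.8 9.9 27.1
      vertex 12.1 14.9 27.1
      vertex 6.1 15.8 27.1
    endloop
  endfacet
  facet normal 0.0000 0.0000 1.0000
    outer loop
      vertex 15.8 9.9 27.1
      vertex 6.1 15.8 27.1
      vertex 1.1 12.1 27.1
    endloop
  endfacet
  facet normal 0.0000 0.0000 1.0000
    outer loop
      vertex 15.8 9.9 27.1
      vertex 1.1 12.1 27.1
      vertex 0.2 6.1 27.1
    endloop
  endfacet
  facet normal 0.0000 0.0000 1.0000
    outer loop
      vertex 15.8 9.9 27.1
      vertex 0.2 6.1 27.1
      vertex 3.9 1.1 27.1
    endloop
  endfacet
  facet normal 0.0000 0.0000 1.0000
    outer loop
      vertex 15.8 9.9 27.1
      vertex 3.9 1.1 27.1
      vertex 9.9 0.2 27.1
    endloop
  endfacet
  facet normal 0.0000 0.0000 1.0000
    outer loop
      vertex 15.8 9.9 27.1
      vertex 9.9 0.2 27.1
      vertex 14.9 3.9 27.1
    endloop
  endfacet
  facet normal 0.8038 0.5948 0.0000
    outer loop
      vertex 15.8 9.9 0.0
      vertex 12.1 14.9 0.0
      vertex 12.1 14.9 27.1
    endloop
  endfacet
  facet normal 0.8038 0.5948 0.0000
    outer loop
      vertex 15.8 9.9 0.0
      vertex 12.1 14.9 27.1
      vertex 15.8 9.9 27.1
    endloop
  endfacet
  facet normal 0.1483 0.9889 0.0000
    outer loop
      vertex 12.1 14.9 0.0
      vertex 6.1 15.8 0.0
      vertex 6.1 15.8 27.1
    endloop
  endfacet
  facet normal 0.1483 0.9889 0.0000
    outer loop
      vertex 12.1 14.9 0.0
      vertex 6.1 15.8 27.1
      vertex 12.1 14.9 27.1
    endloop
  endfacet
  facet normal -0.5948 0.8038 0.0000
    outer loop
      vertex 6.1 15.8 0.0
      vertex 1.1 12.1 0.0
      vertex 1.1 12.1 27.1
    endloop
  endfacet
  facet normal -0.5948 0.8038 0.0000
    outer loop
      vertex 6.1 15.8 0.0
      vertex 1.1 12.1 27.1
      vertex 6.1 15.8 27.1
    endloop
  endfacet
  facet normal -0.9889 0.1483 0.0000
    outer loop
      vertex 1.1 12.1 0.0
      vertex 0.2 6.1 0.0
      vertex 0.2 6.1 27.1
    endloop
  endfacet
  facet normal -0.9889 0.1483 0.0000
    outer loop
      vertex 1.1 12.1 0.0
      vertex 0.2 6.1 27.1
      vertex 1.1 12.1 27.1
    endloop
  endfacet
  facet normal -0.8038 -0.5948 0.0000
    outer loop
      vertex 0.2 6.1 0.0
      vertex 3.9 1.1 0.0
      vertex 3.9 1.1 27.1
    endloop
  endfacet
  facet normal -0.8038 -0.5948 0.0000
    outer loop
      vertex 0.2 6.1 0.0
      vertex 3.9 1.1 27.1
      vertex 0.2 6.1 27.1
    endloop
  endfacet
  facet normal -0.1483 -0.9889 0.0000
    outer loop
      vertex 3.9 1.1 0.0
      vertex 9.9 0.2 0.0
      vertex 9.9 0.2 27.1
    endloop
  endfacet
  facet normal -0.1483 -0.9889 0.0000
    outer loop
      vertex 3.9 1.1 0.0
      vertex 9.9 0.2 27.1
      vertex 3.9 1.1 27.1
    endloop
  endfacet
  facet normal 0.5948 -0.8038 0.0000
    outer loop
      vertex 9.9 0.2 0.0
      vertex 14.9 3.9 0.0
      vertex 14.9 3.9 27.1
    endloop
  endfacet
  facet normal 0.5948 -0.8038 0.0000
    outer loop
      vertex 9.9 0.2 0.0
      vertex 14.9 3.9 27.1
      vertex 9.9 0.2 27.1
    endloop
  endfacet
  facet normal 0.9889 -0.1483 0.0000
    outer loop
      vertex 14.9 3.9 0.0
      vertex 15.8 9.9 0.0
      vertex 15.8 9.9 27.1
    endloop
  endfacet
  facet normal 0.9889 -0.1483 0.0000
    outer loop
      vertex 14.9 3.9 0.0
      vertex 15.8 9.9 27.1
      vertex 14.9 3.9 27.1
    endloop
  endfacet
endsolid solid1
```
; perimeter-only toolpath
G21 ; units = mm
G90 ; absolute positioning
G28 ; home
; layer 1
G0 Z9.0
G0 X15.8 Y9.9
G1 X12.1 Y14.9
G1 X6.1 Y15.8
G1 X1.1 Y12.1
G1 X0.2 Y6.1
G1 X3.9 Y1.1
G1 X9.9 Y0.2
G1 X14.9 Y3.9
G1 X15.8 Y9.9
; layer 2
G0 Z18.1
G0 X15.8 Y9.9
G1 X12.1 Y14.9
G1 X6.1 Y15.8
G1 X1.1 Y12.1
G1 X0.2 Y6.1
G1 X3.9 Y1.1
G1 X9.9 Y0.2
G1 X14.9 Y3.9
G1 X15.8 Y9.9
; layer 3
G0 Z27.1
G0 X15.8 Y9.9
G1 X12.1 Y14.9
G1 X6.1 Y15.8
G1 X1.1 Y12.1
G1 X0.2 Y6.1
G1 X3.9 Y1.1
G1 X9.9 Y0.2
G1 X14.9 Y3.9
G1 X15.8 Y9.9
M2 ; end

The solid is a regular 8-sided prism (a cylinder approximated with 8 flat sides), circumscribed radius ≈ 8 mm, height ≈ 27.1 mm. Slicing at Δz = 9.0 mm — 3 equal slices spanning the solid's height, so layer i sits at z = i·h/3 — gives 3 non-empty perimeters. Each is a 8-segment closed polygon; G0 lifts to the layer z and rapids to the start vertex, then G1 traces the edges.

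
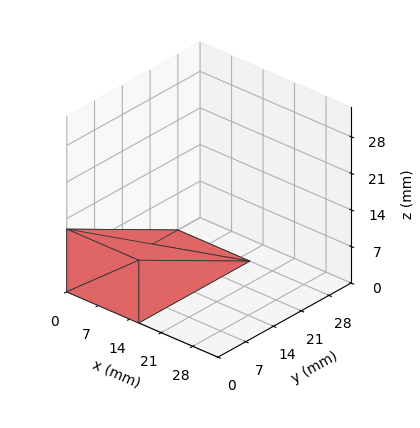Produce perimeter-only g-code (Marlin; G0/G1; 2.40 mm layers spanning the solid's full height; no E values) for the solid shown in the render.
Reading the render: the shape is a wedge (ramp): 16 × 28 mm base, rising to 12 mm along the y=0 edge and sloping linearly to z=0 at y=28 (dimensions read to the nearest mm from the axis ticks). For the g-code, the solid's height is divided into equal slices at the stated Δz and each level perimeter traced with G1 moves after a G0 lift.

; perimeter-only toolpath
G21 ; units = mm
G90 ; absolute positioning
G28 ; home
; layer 1
G0 Z2.40
G0 X0.00 Y0.00
G1 X16.00 Y0.00
G1 X16.00 Y22.40
G1 X0.00 Y22.40
G1 X0.00 Y0.00
; layer 2
G0 Z4.80
G0 X0.00 Y0.00
G1 X16.00 Y0.00
G1 X16.00 Y16.80
G1 X0.00 Y16.80
G1 X0.00 Y0.00
; layer 3
G0 Z7.20
G0 X0.00 Y0.00
G1 X16.00 Y0.00
G1 X16.00 Y11.20
G1 X0.00 Y11.20
G1 X0.00 Y0.00
; layer 4
G0 Z9.60
G0 X0.00 Y0.00
G1 X16.00 Y0.00
G1 X16.00 Y5.60
G1 X0.00 Y5.60
G1 X0.00 Y0.00
M2 ; end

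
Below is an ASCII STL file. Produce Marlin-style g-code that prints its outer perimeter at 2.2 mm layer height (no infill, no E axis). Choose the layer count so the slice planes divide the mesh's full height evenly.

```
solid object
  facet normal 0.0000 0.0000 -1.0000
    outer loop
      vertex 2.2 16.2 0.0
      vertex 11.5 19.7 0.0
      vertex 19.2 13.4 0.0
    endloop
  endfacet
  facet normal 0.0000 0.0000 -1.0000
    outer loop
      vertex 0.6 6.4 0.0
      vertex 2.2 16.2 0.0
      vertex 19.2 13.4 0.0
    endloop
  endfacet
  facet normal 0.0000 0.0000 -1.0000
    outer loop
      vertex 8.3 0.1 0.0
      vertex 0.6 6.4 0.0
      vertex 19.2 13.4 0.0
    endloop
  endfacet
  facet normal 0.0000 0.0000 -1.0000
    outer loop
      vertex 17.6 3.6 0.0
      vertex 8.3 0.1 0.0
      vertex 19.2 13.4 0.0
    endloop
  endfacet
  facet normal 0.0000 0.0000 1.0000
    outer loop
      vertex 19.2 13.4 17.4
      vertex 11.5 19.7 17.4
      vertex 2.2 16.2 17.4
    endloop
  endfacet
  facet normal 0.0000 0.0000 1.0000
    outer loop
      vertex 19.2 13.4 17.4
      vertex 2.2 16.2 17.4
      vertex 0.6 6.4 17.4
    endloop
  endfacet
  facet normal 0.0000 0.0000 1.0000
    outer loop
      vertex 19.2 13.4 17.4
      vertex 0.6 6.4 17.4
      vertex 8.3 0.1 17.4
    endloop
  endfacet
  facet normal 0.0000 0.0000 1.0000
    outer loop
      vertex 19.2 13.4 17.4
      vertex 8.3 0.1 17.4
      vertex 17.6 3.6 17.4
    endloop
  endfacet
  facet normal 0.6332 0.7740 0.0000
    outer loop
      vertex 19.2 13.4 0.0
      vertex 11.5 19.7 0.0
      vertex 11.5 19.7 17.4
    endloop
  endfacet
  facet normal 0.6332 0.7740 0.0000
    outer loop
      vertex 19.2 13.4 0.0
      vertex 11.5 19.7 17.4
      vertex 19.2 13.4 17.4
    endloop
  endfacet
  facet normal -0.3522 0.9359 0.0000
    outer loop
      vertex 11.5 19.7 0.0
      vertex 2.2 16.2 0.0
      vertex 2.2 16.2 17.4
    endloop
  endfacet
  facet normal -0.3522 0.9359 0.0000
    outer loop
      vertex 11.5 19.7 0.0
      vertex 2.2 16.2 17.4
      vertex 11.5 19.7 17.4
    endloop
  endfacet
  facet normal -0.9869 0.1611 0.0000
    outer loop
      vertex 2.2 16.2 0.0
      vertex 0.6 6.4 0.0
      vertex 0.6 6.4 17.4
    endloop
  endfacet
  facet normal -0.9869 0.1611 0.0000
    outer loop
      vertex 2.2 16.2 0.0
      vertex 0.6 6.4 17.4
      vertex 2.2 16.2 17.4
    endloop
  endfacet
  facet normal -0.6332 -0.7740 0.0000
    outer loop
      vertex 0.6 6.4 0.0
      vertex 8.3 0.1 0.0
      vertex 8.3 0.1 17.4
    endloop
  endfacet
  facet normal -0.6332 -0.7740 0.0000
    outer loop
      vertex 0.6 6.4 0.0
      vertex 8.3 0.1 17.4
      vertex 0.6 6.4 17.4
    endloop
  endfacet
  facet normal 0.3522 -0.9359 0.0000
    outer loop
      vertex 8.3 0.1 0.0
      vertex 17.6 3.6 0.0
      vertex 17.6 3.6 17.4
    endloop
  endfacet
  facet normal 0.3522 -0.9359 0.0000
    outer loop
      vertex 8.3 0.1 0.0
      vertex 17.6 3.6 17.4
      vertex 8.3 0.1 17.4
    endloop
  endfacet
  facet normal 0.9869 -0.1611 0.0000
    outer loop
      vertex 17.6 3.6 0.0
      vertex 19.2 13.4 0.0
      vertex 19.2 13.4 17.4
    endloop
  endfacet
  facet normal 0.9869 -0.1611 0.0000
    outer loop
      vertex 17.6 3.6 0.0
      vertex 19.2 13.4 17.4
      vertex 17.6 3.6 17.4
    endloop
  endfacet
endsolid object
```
; perimeter-only toolpath
G21 ; units = mm
G90 ; absolute positioning
G28 ; home
; layer 1
G0 Z2.2
G0 X19.2 Y13.4
G1 X11.5 Y19.7
G1 X2.2 Y16.2
G1 X0.6 Y6.4
G1 X8.3 Y0.1
G1 X17.6 Y3.6
G1 X19.2 Y13.4
; layer 2
G0 Z4.3
G0 X19.2 Y13.4
G1 X11.5 Y19.7
G1 X2.2 Y16.2
G1 X0.6 Y6.4
G1 X8.3 Y0.1
G1 X17.6 Y3.6
G1 X19.2 Y13.4
; layer 3
G0 Z6.5
G0 X19.2 Y13.4
G1 X11.5 Y19.7
G1 X2.2 Y16.2
G1 X0.6 Y6.4
G1 X8.3 Y0.1
G1 X17.6 Y3.6
G1 X19.2 Y13.4
; layer 4
G0 Z8.7
G0 X19.2 Y13.4
G1 X11.5 Y19.7
G1 X2.2 Y16.2
G1 X0.6 Y6.4
G1 X8.3 Y0.1
G1 X17.6 Y3.6
G1 X19.2 Y13.4
; layer 5
G0 Z10.9
G0 X19.2 Y13.4
G1 X11.5 Y19.7
G1 X2.2 Y16.2
G1 X0.6 Y6.4
G1 X8.3 Y0.1
G1 X17.6 Y3.6
G1 X19.2 Y13.4
; layer 6
G0 Z13.0
G0 X19.2 Y13.4
G1 X11.5 Y19.7
G1 X2.2 Y16.2
G1 X0.6 Y6.4
G1 X8.3 Y0.1
G1 X17.6 Y3.6
G1 X19.2 Y13.4
; layer 7
G0 Z15.2
G0 X19.2 Y13.4
G1 X11.5 Y19.7
G1 X2.2 Y16.2
G1 X0.6 Y6.4
G1 X8.3 Y0.1
G1 X17.6 Y3.6
G1 X19.2 Y13.4
; layer 8
G0 Z17.4
G0 X19.2 Y13.4
G1 X11.5 Y19.7
G1 X2.2 Y16.2
G1 X0.6 Y6.4
G1 X8.3 Y0.1
G1 X17.6 Y3.6
G1 X19.2 Y13.4
M2 ; end

The solid is a regular 6-sided prism (a cylinder approximated with 6 flat sides), circumscribed radius ≈ 9.9 mm, height ≈ 17.4 mm. Slicing at Δz = 2.2 mm — 8 equal slices spanning the solid's height, so layer i sits at z = i·h/8 — gives 8 non-empty perimeters. Each is a 6-segment closed polygon; G0 lifts to the layer z and rapids to the start vertex, then G1 traces the edges.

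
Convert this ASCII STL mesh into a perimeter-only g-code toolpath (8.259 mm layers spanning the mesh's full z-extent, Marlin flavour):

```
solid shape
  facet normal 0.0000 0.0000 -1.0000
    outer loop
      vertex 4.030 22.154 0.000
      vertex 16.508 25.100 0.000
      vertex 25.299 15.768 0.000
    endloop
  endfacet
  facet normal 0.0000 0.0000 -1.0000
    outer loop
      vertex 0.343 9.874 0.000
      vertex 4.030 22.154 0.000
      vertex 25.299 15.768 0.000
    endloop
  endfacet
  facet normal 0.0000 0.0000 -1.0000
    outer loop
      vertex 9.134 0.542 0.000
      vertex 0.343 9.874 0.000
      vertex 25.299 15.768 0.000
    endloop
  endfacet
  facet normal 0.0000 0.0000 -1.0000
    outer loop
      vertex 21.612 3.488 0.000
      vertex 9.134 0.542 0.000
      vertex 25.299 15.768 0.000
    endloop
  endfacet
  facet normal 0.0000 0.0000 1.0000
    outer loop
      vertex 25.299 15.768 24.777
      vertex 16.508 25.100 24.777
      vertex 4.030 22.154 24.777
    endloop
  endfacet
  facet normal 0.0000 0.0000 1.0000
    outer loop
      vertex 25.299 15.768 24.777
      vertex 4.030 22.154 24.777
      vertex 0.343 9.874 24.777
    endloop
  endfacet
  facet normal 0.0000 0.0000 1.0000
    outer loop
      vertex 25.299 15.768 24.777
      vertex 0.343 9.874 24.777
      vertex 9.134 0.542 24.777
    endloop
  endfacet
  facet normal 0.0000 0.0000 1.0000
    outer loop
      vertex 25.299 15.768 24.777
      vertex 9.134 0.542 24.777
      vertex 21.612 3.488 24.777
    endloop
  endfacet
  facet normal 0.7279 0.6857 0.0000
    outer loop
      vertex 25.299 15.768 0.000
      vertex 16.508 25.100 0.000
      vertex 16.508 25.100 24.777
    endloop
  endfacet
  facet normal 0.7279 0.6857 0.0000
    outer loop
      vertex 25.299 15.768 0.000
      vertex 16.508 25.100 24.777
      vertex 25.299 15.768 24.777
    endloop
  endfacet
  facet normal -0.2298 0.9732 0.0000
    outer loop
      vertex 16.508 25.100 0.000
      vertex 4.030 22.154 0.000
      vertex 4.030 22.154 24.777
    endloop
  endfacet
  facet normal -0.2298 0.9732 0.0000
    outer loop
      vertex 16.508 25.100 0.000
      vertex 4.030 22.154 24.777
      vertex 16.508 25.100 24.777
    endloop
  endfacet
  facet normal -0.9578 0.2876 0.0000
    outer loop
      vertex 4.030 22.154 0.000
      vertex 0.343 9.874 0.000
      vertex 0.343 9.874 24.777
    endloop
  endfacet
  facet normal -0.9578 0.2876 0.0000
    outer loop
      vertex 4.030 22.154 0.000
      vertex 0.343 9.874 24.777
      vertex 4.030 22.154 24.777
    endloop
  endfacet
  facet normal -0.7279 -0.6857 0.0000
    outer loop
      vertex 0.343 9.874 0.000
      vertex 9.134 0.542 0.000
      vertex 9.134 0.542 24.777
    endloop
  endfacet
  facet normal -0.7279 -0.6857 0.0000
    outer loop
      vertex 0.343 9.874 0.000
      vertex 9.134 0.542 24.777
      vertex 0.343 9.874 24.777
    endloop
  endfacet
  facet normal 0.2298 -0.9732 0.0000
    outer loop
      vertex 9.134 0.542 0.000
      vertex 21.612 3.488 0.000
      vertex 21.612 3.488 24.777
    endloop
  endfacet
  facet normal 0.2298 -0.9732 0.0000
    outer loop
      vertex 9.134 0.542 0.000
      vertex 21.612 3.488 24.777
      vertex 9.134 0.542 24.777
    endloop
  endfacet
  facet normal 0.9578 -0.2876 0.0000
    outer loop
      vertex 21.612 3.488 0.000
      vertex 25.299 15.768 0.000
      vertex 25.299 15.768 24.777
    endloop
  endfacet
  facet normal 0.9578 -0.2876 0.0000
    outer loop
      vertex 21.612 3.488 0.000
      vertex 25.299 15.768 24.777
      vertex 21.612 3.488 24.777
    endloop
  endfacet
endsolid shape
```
; perimeter-only toolpath
G21 ; units = mm
G90 ; absolute positioning
G28 ; home
; layer 1
G0 Z8.259
G0 X25.299 Y15.768
G1 X16.508 Y25.100
G1 X4.030 Y22.154
G1 X0.343 Y9.874
G1 X9.134 Y0.542
G1 X21.612 Y3.488
G1 X25.299 Y15.768
; layer 2
G0 Z16.518
G0 X25.299 Y15.768
G1 X16.508 Y25.100
G1 X4.030 Y22.154
G1 X0.343 Y9.874
G1 X9.134 Y0.542
G1 X21.612 Y3.488
G1 X25.299 Y15.768
; layer 3
G0 Z24.777
G0 X25.299 Y15.768
G1 X16.508 Y25.100
G1 X4.030 Y22.154
G1 X0.343 Y9.874
G1 X9.134 Y0.542
G1 X21.612 Y3.488
G1 X25.299 Y15.768
M2 ; end

The solid is a regular 6-sided prism (a cylinder approximated with 6 flat sides), circumscribed radius ≈ 12.8 mm, height ≈ 24.8 mm. Slicing at Δz = 8.259 mm — 3 equal slices spanning the solid's height, so layer i sits at z = i·h/3 — gives 3 non-empty perimeters. Each is a 6-segment closed polygon; G0 lifts to the layer z and rapids to the start vertex, then G1 traces the edges.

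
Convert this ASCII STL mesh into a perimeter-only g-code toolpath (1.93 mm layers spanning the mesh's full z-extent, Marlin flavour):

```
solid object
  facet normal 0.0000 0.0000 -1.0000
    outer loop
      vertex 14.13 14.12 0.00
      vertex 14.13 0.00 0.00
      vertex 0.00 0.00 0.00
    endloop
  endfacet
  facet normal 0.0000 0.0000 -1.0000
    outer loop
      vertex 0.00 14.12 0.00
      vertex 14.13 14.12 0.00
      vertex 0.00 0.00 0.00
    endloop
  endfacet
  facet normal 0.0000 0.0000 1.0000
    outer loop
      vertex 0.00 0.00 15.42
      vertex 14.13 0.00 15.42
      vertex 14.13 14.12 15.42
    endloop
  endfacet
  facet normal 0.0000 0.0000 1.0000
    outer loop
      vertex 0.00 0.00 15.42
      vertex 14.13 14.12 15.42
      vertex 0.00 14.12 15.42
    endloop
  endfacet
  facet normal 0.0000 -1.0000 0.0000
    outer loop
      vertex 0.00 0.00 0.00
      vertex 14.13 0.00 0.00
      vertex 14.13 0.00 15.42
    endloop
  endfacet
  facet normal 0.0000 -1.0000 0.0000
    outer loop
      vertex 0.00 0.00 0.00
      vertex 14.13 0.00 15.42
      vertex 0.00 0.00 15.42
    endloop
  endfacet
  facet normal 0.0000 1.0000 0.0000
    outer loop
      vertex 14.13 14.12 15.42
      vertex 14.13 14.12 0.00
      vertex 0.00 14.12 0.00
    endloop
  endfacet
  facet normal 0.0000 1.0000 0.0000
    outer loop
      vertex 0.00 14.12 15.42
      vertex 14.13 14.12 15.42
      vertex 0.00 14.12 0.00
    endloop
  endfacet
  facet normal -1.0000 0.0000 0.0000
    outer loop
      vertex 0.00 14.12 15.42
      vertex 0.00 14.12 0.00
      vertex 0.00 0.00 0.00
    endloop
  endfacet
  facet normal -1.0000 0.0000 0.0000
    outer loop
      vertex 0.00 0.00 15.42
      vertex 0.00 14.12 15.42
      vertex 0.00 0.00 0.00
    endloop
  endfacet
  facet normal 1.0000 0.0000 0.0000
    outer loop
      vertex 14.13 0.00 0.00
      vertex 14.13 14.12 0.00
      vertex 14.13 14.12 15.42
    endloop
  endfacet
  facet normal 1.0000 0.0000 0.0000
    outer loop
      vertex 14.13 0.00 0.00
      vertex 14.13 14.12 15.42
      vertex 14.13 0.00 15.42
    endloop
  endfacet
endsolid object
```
; perimeter-only toolpath
G21 ; units = mm
G90 ; absolute positioning
G28 ; home
; layer 1
G0 Z1.93
G0 X0.00 Y0.00
G1 X14.13 Y0.00
G1 X14.13 Y14.12
G1 X0.00 Y14.12
G1 X0.00 Y0.00
; layer 2
G0 Z3.85
G0 X0.00 Y0.00
G1 X14.13 Y0.00
G1 X14.13 Y14.12
G1 X0.00 Y14.12
G1 X0.00 Y0.00
; layer 3
G0 Z5.78
G0 X0.00 Y0.00
G1 X14.13 Y0.00
G1 X14.13 Y14.12
G1 X0.00 Y14.12
G1 X0.00 Y0.00
; layer 4
G0 Z7.71
G0 X0.00 Y0.00
G1 X14.13 Y0.00
G1 X14.13 Y14.12
G1 X0.00 Y14.12
G1 X0.00 Y0.00
; layer 5
G0 Z9.64
G0 X0.00 Y0.00
G1 X14.13 Y0.00
G1 X14.13 Y14.12
G1 X0.00 Y14.12
G1 X0.00 Y0.00
; layer 6
G0 Z11.56
G0 X0.00 Y0.00
G1 X14.13 Y0.00
G1 X14.13 Y14.12
G1 X0.00 Y14.12
G1 X0.00 Y0.00
; layer 7
G0 Z13.49
G0 X0.00 Y0.00
G1 X14.13 Y0.00
G1 X14.13 Y14.12
G1 X0.00 Y14.12
G1 X0.00 Y0.00
; layer 8
G0 Z15.42
G0 X0.00 Y0.00
G1 X14.13 Y0.00
G1 X14.13 Y14.12
G1 X0.00 Y14.12
G1 X0.00 Y0.00
M2 ; end

The solid is a rectangular box, roughly 14.1 × 14.1 mm footprint and 15.4 mm tall. Slicing at Δz = 1.93 mm — 8 equal slices spanning the solid's height, so layer i sits at z = i·h/8 — gives 8 non-empty perimeters. Each is a 4-segment closed polygon; G0 lifts to the layer z and rapids to the start vertex, then G1 traces the edges.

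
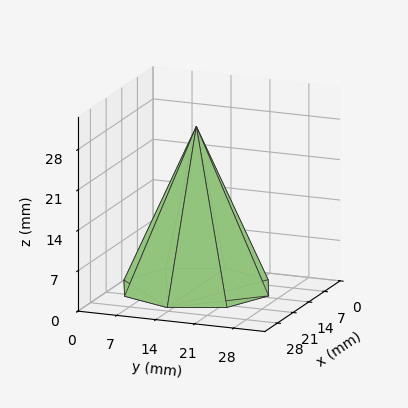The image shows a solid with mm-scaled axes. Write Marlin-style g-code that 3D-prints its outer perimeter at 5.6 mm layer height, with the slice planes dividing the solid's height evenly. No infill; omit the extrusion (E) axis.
Reading the render: the shape is a regular 8-sided pyramid, base circumscribed radius ≈ 13 mm, apex at z ≈ 28 mm (dimensions read to the nearest mm from the axis ticks). For the g-code, the solid's height is divided into equal slices at the stated Δz and each level perimeter traced with G1 moves after a G0 lift.

; perimeter-only toolpath
G21 ; units = mm
G90 ; absolute positioning
G28 ; home
; layer 1
G0 Z5.6
G0 X23.4 Y13.0
G1 X20.4 Y20.4
G1 X13.0 Y23.4
G1 X5.6 Y20.4
G1 X2.6 Y13.0
G1 X5.6 Y5.6
G1 X13.0 Y2.6
G1 X20.4 Y5.6
G1 X23.4 Y13.0
; layer 2
G0 Z11.2
G0 X20.8 Y13.0
G1 X18.5 Y18.5
G1 X13.0 Y20.8
G1 X7.5 Y18.5
G1 X5.2 Y13.0
G1 X7.5 Y7.5
G1 X13.0 Y5.2
G1 X18.5 Y7.5
G1 X20.8 Y13.0
; layer 3
G0 Z16.8
G0 X18.2 Y13.0
G1 X16.7 Y16.7
G1 X13.0 Y18.2
G1 X9.3 Y16.7
G1 X7.8 Y13.0
G1 X9.3 Y9.3
G1 X13.0 Y7.8
G1 X16.7 Y9.3
G1 X18.2 Y13.0
; layer 4
G0 Z22.4
G0 X15.6 Y13.0
G1 X14.8 Y14.8
G1 X13.0 Y15.6
G1 X11.2 Y14.8
G1 X10.4 Y13.0
G1 X11.2 Y11.2
G1 X13.0 Y10.4
G1 X14.8 Y11.2
G1 X15.6 Y13.0
M2 ; end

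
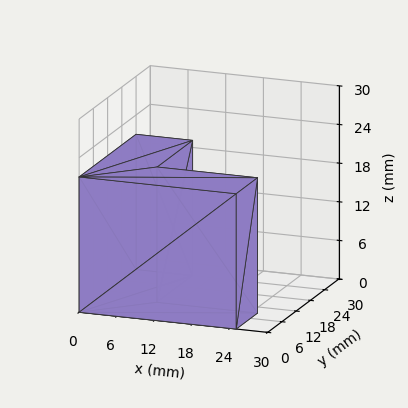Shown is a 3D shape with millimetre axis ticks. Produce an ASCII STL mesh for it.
Reading the render: the shape is an L-shaped prism: outer 25 × 24 mm, arm thicknesses ≈ 9 mm (horizontal) and 9 mm (vertical), extruded 21 mm in z (dimensions read to the nearest mm from the axis ticks). For the STL, each face is triangulated and given an outward normal.

solid part
  facet normal 0.0000 0.0000 -1.0000
    outer loop
      vertex 25.0 9.0 0.0
      vertex 25.0 0.0 0.0
      vertex 0.0 0.0 0.0
    endloop
  endfacet
  facet normal 0.0000 0.0000 -1.0000
    outer loop
      vertex 9.0 9.0 0.0
      vertex 25.0 9.0 0.0
      vertex 0.0 0.0 0.0
    endloop
  endfacet
  facet normal 0.0000 0.0000 -1.0000
    outer loop
      vertex 9.0 24.0 0.0
      vertex 9.0 9.0 0.0
      vertex 0.0 0.0 0.0
    endloop
  endfacet
  facet normal 0.0000 0.0000 -1.0000
    outer loop
      vertex 0.0 24.0 0.0
      vertex 9.0 24.0 0.0
      vertex 0.0 0.0 0.0
    endloop
  endfacet
  facet normal 0.0000 0.0000 1.0000
    outer loop
      vertex 0.0 0.0 21.0
      vertex 25.0 0.0 21.0
      vertex 25.0 9.0 21.0
    endloop
  endfacet
  facet normal 0.0000 0.0000 1.0000
    outer loop
      vertex 0.0 0.0 21.0
      vertex 25.0 9.0 21.0
      vertex 9.0 9.0 21.0
    endloop
  endfacet
  facet normal 0.0000 0.0000 1.0000
    outer loop
      vertex 0.0 0.0 21.0
      vertex 9.0 9.0 21.0
      vertex 9.0 24.0 21.0
    endloop
  endfacet
  facet normal 0.0000 0.0000 1.0000
    outer loop
      vertex 0.0 0.0 21.0
      vertex 9.0 24.0 21.0
      vertex 0.0 24.0 21.0
    endloop
  endfacet
  facet normal 0.0000 -1.0000 0.0000
    outer loop
      vertex 0.0 0.0 0.0
      vertex 25.0 0.0 0.0
      vertex 25.0 0.0 21.0
    endloop
  endfacet
  facet normal 0.0000 -1.0000 0.0000
    outer loop
      vertex 0.0 0.0 0.0
      vertex 25.0 0.0 21.0
      vertex 0.0 0.0 21.0
    endloop
  endfacet
  facet normal 1.0000 0.0000 0.0000
    outer loop
      vertex 25.0 0.0 0.0
      vertex 25.0 9.0 0.0
      vertex 25.0 9.0 21.0
    endloop
  endfacet
  facet normal 1.0000 0.0000 0.0000
    outer loop
      vertex 25.0 0.0 0.0
      vertex 25.0 9.0 21.0
      vertex 25.0 0.0 21.0
    endloop
  endfacet
  facet normal 0.0000 1.0000 0.0000
    outer loop
      vertex 25.0 9.0 0.0
      vertex 9.0 9.0 0.0
      vertex 9.0 9.0 21.0
    endloop
  endfacet
  facet normal 0.0000 1.0000 0.0000
    outer loop
      vertex 25.0 9.0 0.0
      vertex 9.0 9.0 21.0
      vertex 25.0 9.0 21.0
    endloop
  endfacet
  facet normal 1.0000 0.0000 0.0000
    outer loop
      vertex 9.0 9.0 0.0
      vertex 9.0 24.0 0.0
      vertex 9.0 24.0 21.0
    endloop
  endfacet
  facet normal 1.0000 0.0000 0.0000
    outer loop
      vertex 9.0 9.0 0.0
      vertex 9.0 24.0 21.0
      vertex 9.0 9.0 21.0
    endloop
  endfacet
  facet normal 0.0000 1.0000 0.0000
    outer loop
      vertex 9.0 24.0 0.0
      vertex 0.0 24.0 0.0
      vertex 0.0 24.0 21.0
    endloop
  endfacet
  facet normal 0.0000 1.0000 0.0000
    outer loop
      vertex 9.0 24.0 0.0
      vertex 0.0 24.0 21.0
      vertex 9.0 24.0 21.0
    endloop
  endfacet
  facet normal -1.0000 0.0000 0.0000
    outer loop
      vertex 0.0 24.0 0.0
      vertex 0.0 0.0 0.0
      vertex 0.0 0.0 21.0
    endloop
  endfacet
  facet normal -1.0000 0.0000 0.0000
    outer loop
      vertex 0.0 24.0 0.0
      vertex 0.0 0.0 21.0
      vertex 0.0 24.0 21.0
    endloop
  endfacet
endsolid part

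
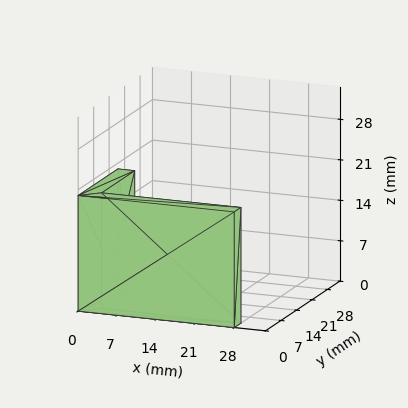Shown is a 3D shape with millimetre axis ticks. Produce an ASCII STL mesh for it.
Reading the render: the shape is an L-shaped prism: outer 28 × 18 mm, arm thicknesses ≈ 3 mm (horizontal) and 3 mm (vertical), extruded 20 mm in z (dimensions read to the nearest mm from the axis ticks). For the STL, each face is triangulated and given an outward normal.

solid part
  facet normal 0.0000 0.0000 -1.0000
    outer loop
      vertex 28.0 3.0 0.0
      vertex 28.0 0.0 0.0
      vertex 0.0 0.0 0.0
    endloop
  endfacet
  facet normal 0.0000 0.0000 -1.0000
    outer loop
      vertex 3.0 3.0 0.0
      vertex 28.0 3.0 0.0
      vertex 0.0 0.0 0.0
    endloop
  endfacet
  facet normal 0.0000 0.0000 -1.0000
    outer loop
      vertex 3.0 18.0 0.0
      vertex 3.0 3.0 0.0
      vertex 0.0 0.0 0.0
    endloop
  endfacet
  facet normal 0.0000 0.0000 -1.0000
    outer loop
      vertex 0.0 18.0 0.0
      vertex 3.0 18.0 0.0
      vertex 0.0 0.0 0.0
    endloop
  endfacet
  facet normal 0.0000 0.0000 1.0000
    outer loop
      vertex 0.0 0.0 20.0
      vertex 28.0 0.0 20.0
      vertex 28.0 3.0 20.0
    endloop
  endfacet
  facet normal 0.0000 0.0000 1.0000
    outer loop
      vertex 0.0 0.0 20.0
      vertex 28.0 3.0 20.0
      vertex 3.0 3.0 20.0
    endloop
  endfacet
  facet normal 0.0000 0.0000 1.0000
    outer loop
      vertex 0.0 0.0 20.0
      vertex 3.0 3.0 20.0
      vertex 3.0 18.0 20.0
    endloop
  endfacet
  facet normal 0.0000 0.0000 1.0000
    outer loop
      vertex 0.0 0.0 20.0
      vertex 3.0 18.0 20.0
      vertex 0.0 18.0 20.0
    endloop
  endfacet
  facet normal 0.0000 -1.0000 0.0000
    outer loop
      vertex 0.0 0.0 0.0
      vertex 28.0 0.0 0.0
      vertex 28.0 0.0 20.0
    endloop
  endfacet
  facet normal 0.0000 -1.0000 0.0000
    outer loop
      vertex 0.0 0.0 0.0
      vertex 28.0 0.0 20.0
      vertex 0.0 0.0 20.0
    endloop
  endfacet
  facet normal 1.0000 0.0000 0.0000
    outer loop
      vertex 28.0 0.0 0.0
      vertex 28.0 3.0 0.0
      vertex 28.0 3.0 20.0
    endloop
  endfacet
  facet normal 1.0000 0.0000 0.0000
    outer loop
      vertex 28.0 0.0 0.0
      vertex 28.0 3.0 20.0
      vertex 28.0 0.0 20.0
    endloop
  endfacet
  facet normal 0.0000 1.0000 0.0000
    outer loop
      vertex 28.0 3.0 0.0
      vertex 3.0 3.0 0.0
      vertex 3.0 3.0 20.0
    endloop
  endfacet
  facet normal 0.0000 1.0000 0.0000
    outer loop
      vertex 28.0 3.0 0.0
      vertex 3.0 3.0 20.0
      vertex 28.0 3.0 20.0
    endloop
  endfacet
  facet normal 1.0000 0.0000 0.0000
    outer loop
      vertex 3.0 3.0 0.0
      vertex 3.0 18.0 0.0
      vertex 3.0 18.0 20.0
    endloop
  endfacet
  facet normal 1.0000 0.0000 0.0000
    outer loop
      vertex 3.0 3.0 0.0
      vertex 3.0 18.0 20.0
      vertex 3.0 3.0 20.0
    endloop
  endfacet
  facet normal 0.0000 1.0000 0.0000
    outer loop
      vertex 3.0 18.0 0.0
      vertex 0.0 18.0 0.0
      vertex 0.0 18.0 20.0
    endloop
  endfacet
  facet normal 0.0000 1.0000 0.0000
    outer loop
      vertex 3.0 18.0 0.0
      vertex 0.0 18.0 20.0
      vertex 3.0 18.0 20.0
    endloop
  endfacet
  facet normal -1.0000 0.0000 0.0000
    outer loop
      vertex 0.0 18.0 0.0
      vertex 0.0 0.0 0.0
      vertex 0.0 0.0 20.0
    endloop
  endfacet
  facet normal -1.0000 0.0000 0.0000
    outer loop
      vertex 0.0 18.0 0.0
      vertex 0.0 0.0 20.0
      vertex 0.0 18.0 20.0
    endloop
  endfacet
endsolid part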